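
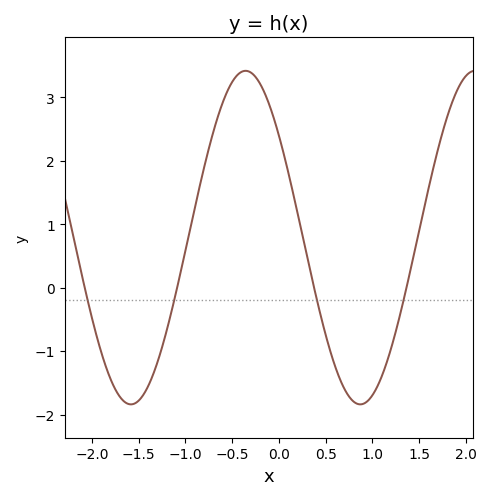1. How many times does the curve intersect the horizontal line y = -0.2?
4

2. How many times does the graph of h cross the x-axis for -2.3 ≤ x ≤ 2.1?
4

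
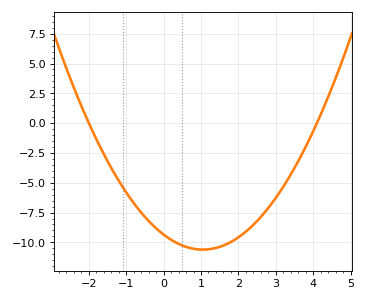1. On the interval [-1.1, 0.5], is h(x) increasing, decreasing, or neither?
decreasing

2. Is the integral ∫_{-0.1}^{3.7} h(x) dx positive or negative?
negative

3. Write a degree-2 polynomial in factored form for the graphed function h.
y = 1.14(x + 2)(x - 4.1)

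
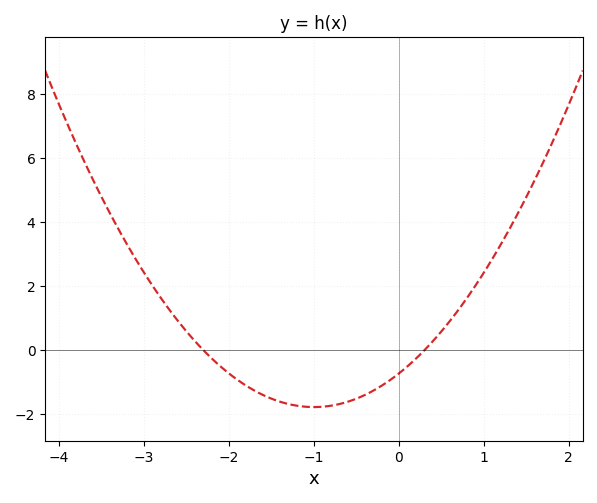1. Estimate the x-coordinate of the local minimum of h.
-1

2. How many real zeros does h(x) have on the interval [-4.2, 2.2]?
2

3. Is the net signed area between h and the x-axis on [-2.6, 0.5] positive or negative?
negative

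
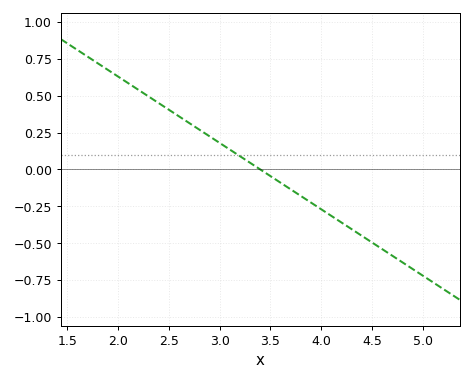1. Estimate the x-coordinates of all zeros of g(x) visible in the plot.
3.4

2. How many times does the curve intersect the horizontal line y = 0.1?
1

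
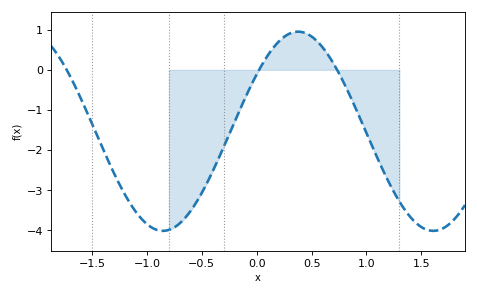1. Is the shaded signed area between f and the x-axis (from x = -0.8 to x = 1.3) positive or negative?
negative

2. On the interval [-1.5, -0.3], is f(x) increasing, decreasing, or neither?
neither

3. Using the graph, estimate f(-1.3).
-2.58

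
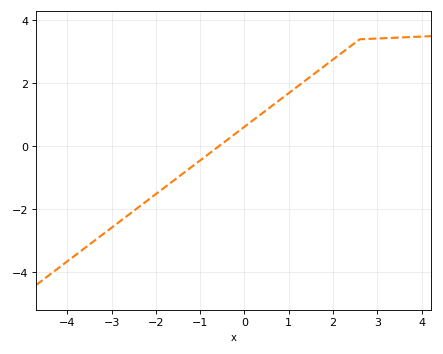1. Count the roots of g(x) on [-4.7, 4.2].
1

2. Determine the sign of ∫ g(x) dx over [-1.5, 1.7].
positive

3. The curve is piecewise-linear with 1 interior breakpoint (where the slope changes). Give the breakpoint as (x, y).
(2.6, 3.4)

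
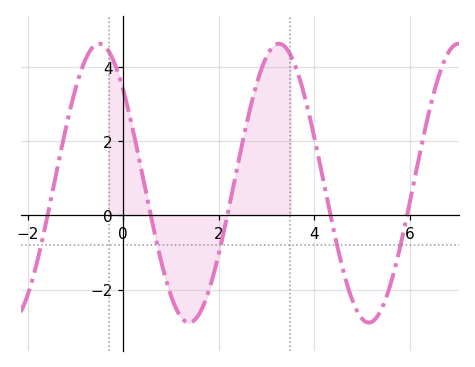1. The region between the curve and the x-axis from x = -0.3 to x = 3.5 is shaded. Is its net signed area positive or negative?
positive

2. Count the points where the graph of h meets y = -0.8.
5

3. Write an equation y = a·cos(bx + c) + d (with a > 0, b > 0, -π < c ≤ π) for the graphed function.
y = 3.76cos(1.7x + 0.84) + 0.87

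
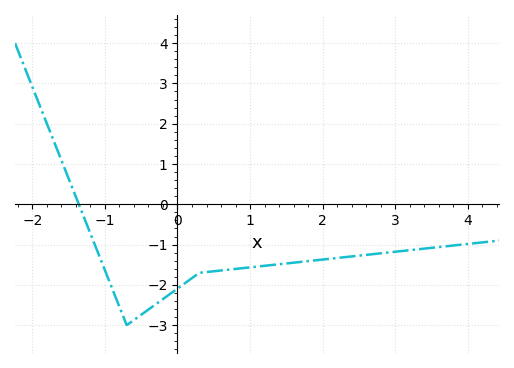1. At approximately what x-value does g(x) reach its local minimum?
-0.698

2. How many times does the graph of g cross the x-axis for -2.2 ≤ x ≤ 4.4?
1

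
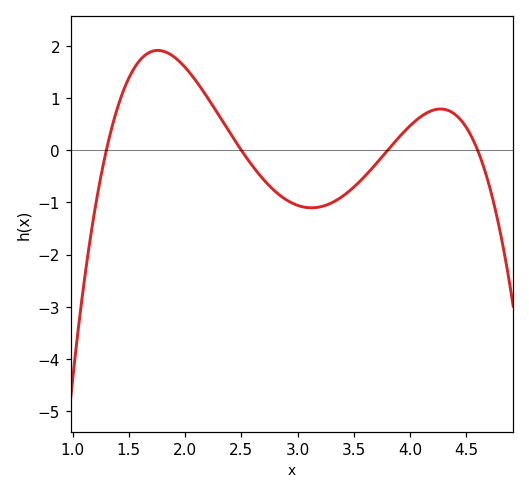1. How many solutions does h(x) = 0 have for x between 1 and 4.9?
4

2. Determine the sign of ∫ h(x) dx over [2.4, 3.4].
negative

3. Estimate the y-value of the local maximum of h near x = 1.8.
1.9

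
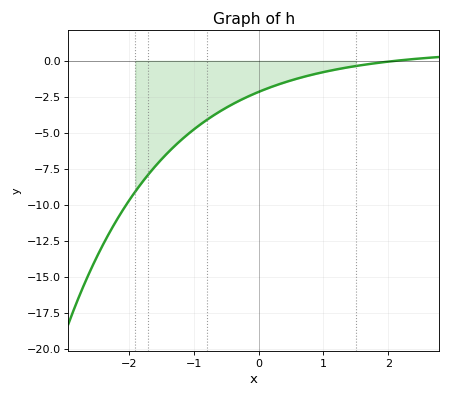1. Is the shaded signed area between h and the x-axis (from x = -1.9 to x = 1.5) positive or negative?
negative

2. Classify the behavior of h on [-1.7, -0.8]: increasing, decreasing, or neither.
increasing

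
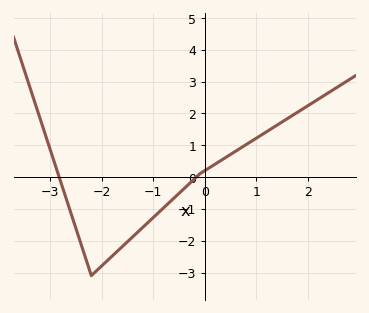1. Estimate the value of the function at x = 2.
2.25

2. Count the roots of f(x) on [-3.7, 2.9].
2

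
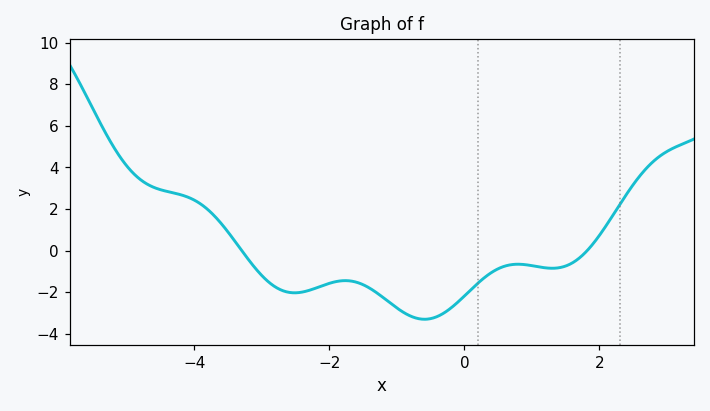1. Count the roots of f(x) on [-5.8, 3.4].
2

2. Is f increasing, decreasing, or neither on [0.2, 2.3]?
neither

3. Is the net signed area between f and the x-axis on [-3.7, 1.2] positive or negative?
negative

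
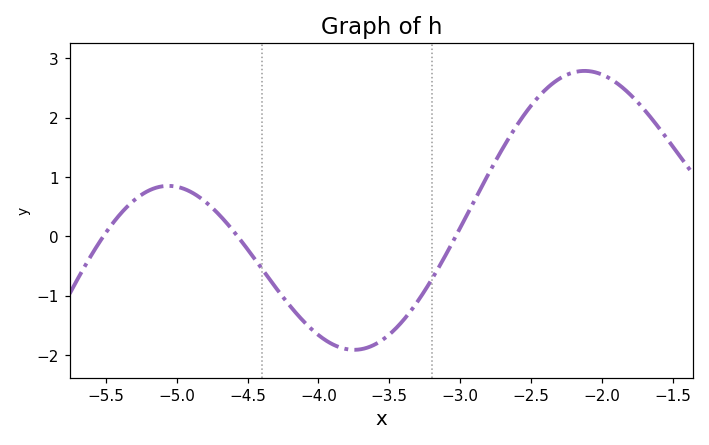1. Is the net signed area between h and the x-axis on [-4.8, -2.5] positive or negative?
negative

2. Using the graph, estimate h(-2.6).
1.9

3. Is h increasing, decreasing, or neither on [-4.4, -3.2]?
neither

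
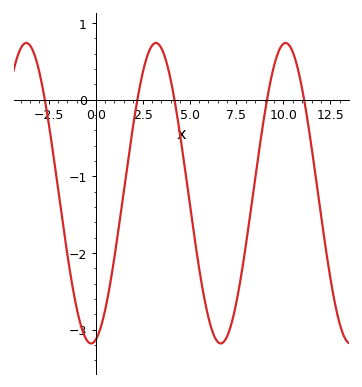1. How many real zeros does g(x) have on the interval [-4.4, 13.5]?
5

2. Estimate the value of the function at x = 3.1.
0.7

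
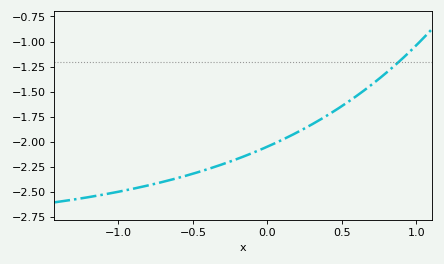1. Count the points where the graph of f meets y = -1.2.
1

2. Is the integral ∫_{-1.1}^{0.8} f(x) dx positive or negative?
negative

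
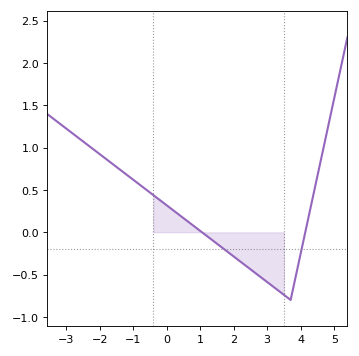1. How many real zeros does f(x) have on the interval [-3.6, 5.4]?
2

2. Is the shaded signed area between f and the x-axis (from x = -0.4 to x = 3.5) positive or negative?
negative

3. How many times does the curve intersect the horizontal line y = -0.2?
2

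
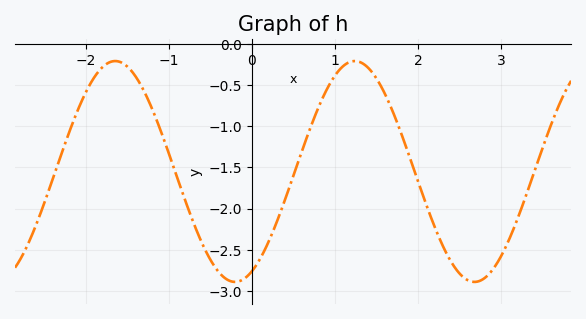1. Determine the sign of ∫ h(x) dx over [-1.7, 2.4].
negative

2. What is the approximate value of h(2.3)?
-2.46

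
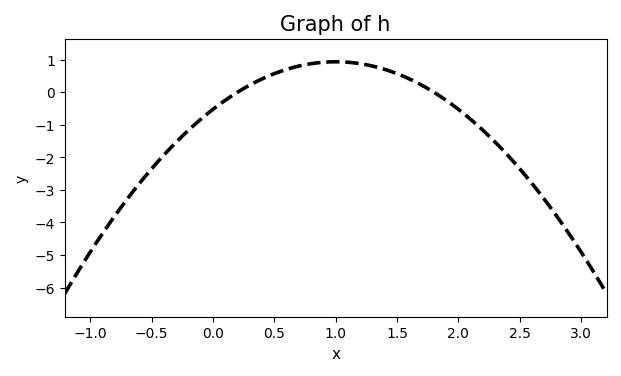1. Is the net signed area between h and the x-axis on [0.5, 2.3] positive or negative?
positive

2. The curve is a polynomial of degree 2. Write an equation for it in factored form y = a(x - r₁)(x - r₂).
y = -1.46(x - 0.2)(x - 1.8)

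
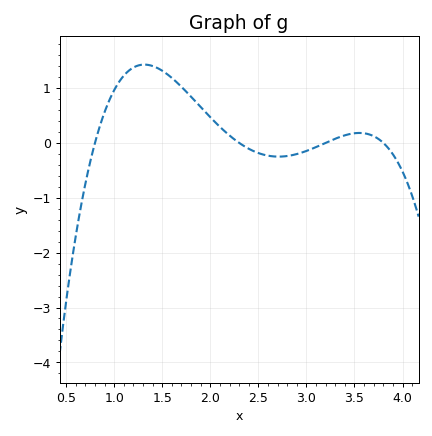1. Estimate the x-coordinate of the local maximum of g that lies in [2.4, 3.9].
3.55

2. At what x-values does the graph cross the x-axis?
0.8, 2.3, 3.2, 3.8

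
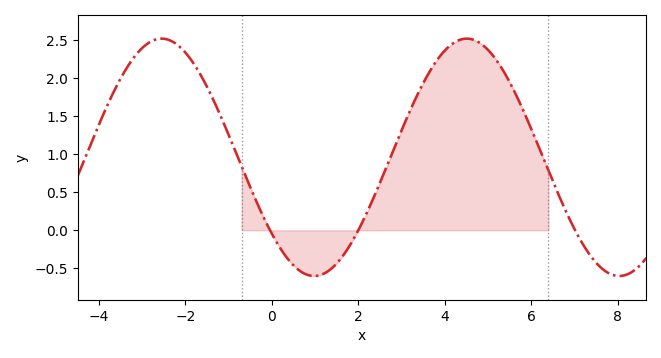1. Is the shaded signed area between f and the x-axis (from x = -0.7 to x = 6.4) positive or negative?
positive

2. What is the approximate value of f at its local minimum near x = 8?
-0.6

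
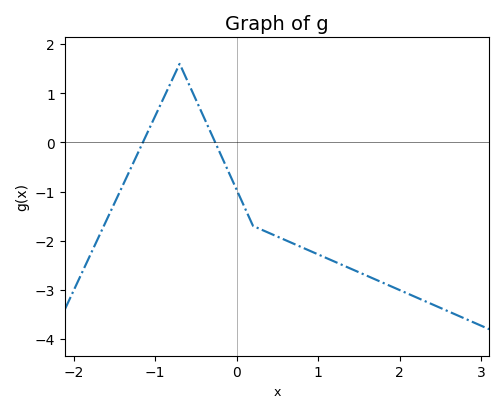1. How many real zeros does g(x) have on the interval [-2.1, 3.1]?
2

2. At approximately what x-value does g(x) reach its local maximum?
-0.701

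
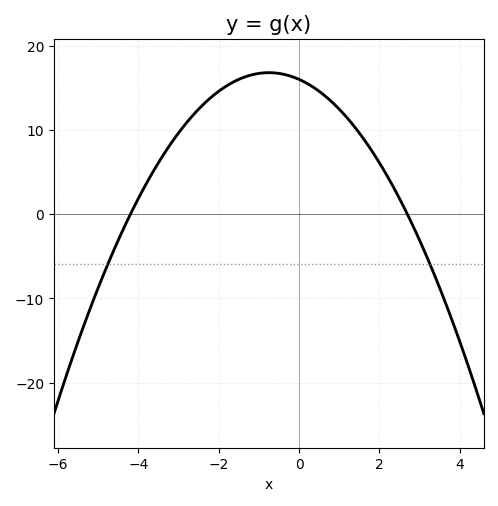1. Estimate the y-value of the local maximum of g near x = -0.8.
17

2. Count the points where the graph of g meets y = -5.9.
2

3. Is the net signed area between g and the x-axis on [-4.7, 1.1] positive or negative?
positive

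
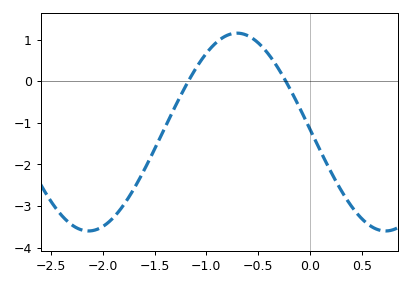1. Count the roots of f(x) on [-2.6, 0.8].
2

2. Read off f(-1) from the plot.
0.676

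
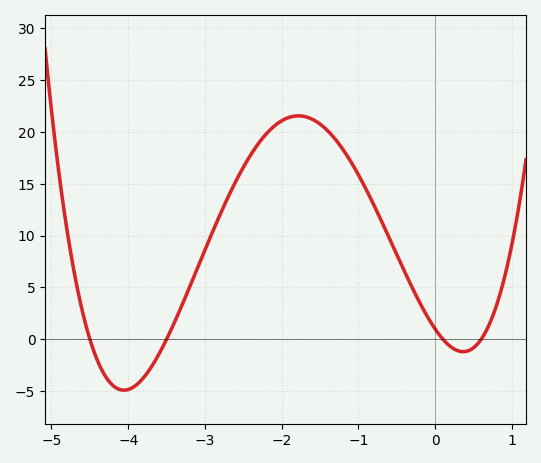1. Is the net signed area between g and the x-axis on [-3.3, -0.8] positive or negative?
positive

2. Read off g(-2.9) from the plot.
10.5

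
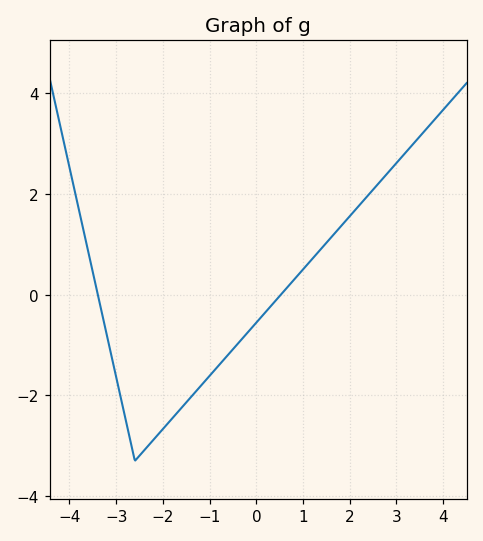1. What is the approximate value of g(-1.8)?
-2.46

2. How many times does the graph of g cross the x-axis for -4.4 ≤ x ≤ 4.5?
2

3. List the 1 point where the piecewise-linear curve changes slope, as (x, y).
(-2.6, -3.3)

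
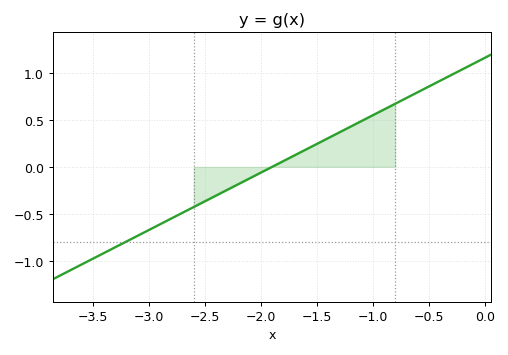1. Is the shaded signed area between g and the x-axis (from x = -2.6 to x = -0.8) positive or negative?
positive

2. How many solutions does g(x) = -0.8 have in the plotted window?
1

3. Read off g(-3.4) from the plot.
-0.9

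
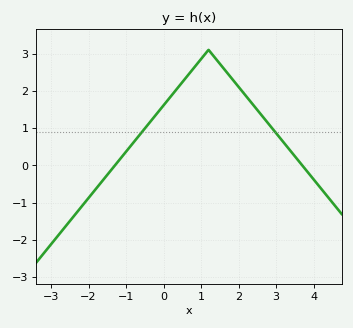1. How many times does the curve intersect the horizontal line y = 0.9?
2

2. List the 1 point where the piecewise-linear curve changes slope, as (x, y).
(1.2, 3.1)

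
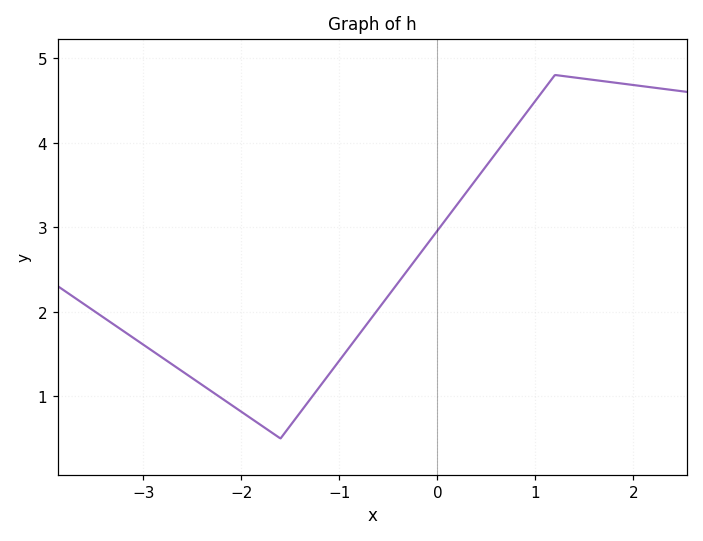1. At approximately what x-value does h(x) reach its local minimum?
-1.6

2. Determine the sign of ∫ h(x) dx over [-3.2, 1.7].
positive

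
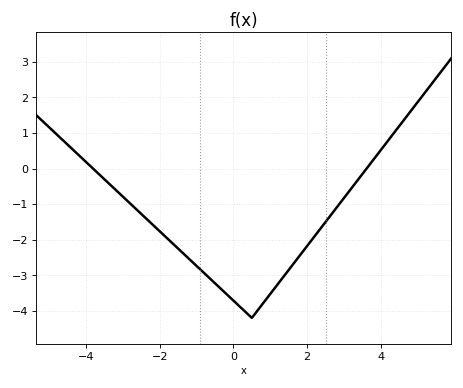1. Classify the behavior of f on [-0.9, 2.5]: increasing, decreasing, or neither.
neither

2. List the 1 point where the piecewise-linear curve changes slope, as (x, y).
(0.5, -4.2)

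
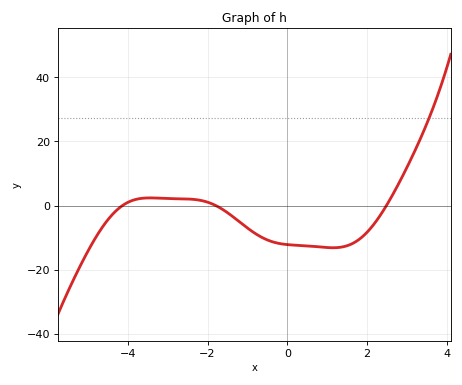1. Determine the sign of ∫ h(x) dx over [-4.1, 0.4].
negative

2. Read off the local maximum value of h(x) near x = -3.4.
2.38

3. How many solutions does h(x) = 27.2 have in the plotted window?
1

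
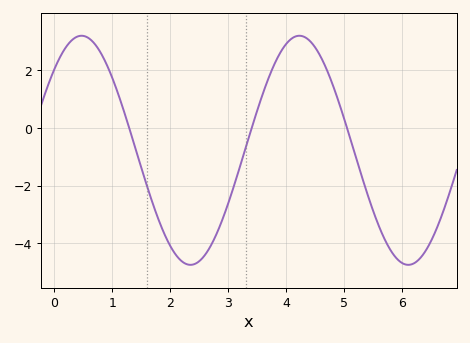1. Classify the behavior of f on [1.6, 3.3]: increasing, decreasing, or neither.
neither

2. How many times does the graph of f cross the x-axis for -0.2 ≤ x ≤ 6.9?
3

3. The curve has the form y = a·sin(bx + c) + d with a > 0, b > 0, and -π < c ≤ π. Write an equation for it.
y = 3.97sin(1.67x + 0.79) - 0.77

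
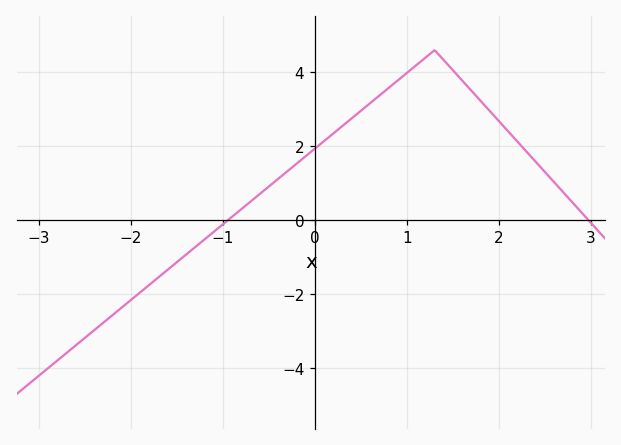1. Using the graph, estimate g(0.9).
3.8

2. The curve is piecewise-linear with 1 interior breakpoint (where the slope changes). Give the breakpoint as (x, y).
(1.3, 4.6)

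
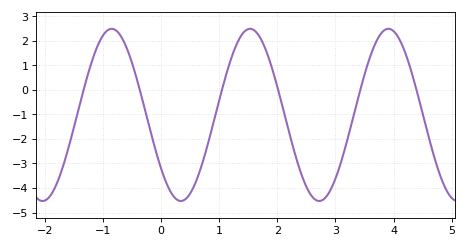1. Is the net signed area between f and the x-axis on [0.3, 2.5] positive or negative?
negative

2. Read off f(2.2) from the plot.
-1.7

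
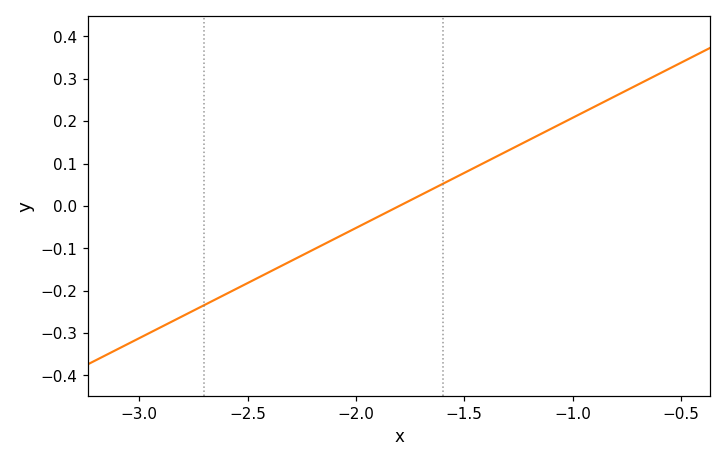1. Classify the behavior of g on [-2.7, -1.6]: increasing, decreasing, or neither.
increasing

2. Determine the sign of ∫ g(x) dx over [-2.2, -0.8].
positive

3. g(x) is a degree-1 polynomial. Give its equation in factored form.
y = 0.26(x + 1.8)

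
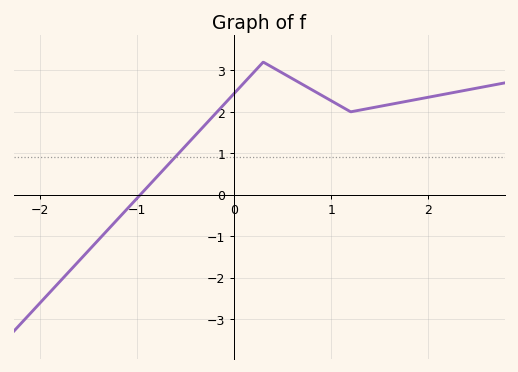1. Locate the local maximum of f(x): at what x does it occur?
0.301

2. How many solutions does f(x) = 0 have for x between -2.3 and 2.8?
1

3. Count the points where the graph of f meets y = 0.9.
1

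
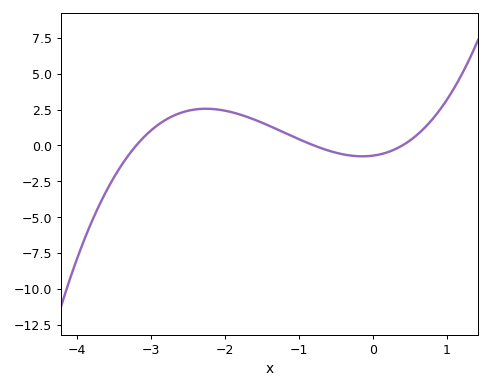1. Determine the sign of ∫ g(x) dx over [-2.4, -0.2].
positive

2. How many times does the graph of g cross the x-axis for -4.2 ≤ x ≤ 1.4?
3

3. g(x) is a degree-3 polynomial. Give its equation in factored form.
y = 0.7(x + 3.2)(x + 0.8)(x - 0.4)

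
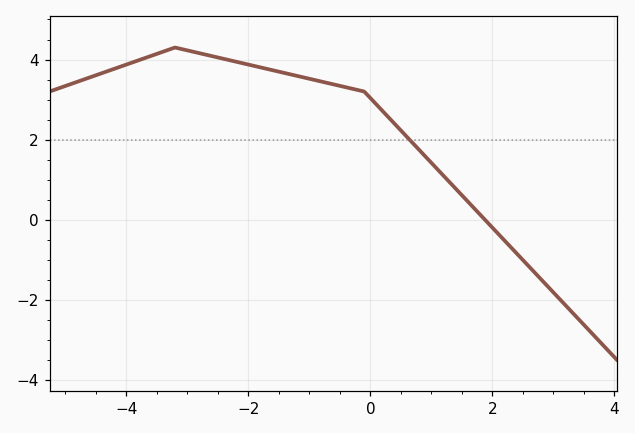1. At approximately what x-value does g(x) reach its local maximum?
-3.2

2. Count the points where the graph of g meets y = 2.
1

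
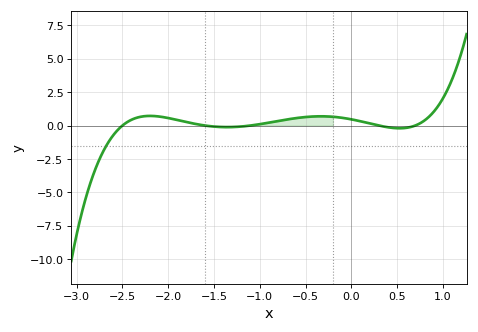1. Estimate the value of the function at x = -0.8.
0.4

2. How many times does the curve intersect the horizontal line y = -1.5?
1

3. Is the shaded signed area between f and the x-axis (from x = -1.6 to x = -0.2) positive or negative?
positive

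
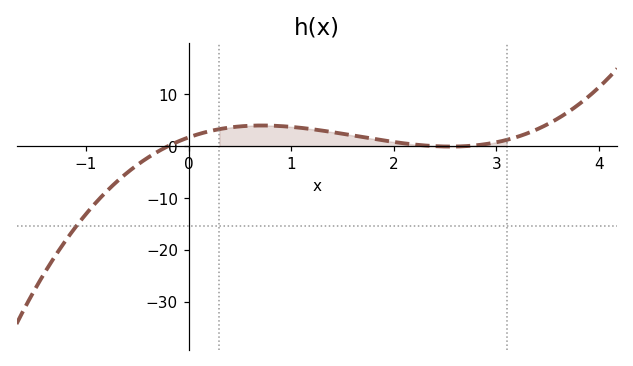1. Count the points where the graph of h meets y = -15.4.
1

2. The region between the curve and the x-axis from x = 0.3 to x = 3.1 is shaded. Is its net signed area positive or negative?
positive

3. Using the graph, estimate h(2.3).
0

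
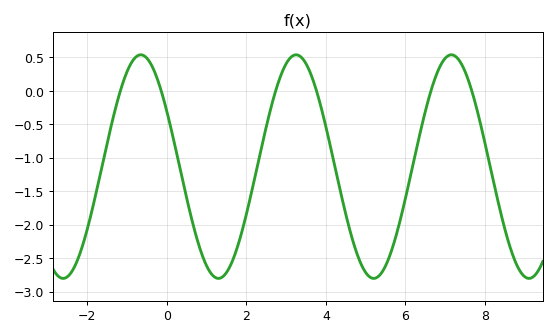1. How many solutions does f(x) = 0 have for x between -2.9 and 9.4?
6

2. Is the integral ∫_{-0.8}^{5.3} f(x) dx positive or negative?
negative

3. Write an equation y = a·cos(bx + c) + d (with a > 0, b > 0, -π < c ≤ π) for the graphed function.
y = 1.67cos(1.6x + 1) - 1.13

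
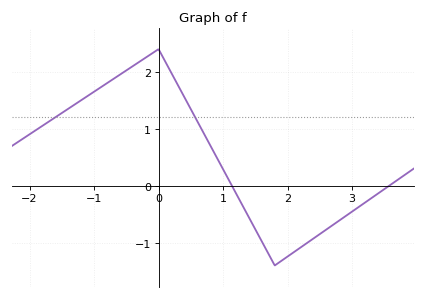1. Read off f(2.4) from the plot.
-0.926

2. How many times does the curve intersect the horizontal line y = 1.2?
2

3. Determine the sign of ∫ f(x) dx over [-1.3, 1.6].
positive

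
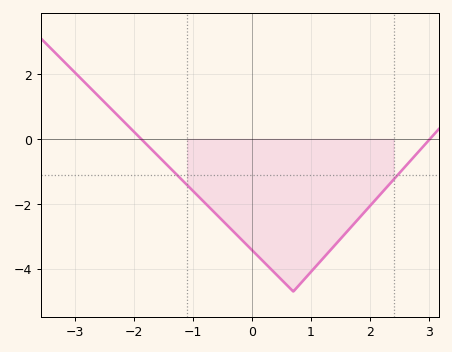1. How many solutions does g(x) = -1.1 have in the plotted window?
2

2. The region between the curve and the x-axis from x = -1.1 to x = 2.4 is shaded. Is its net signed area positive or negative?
negative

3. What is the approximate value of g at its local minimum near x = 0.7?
-4.6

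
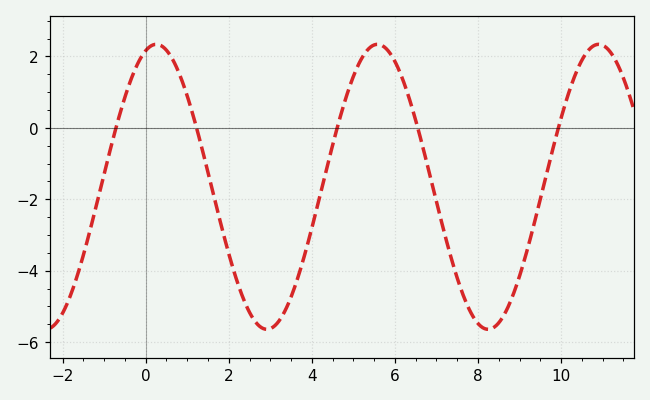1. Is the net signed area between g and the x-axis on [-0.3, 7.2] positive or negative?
negative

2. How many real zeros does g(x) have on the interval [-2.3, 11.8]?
5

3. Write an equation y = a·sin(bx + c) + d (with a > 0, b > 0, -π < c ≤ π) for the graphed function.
y = 3.99sin(1.18x + 1.27) - 1.65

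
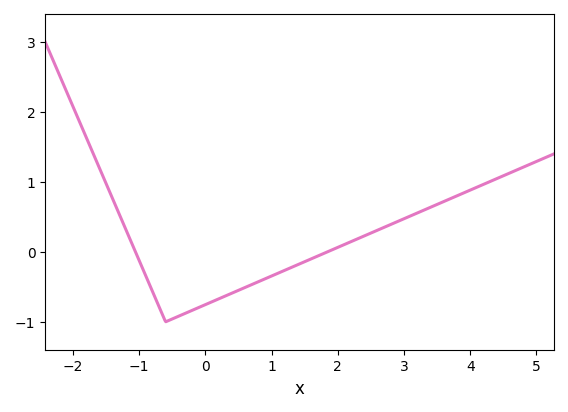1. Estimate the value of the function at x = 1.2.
-0.263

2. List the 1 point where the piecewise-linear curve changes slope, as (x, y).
(-0.6, -1)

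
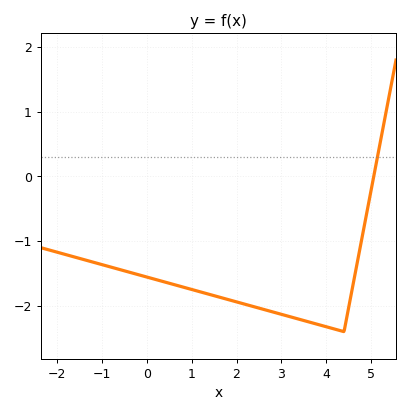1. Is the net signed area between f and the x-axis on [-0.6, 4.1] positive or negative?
negative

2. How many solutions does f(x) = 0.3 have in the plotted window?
1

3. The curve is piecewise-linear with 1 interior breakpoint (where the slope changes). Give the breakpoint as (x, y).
(4.4, -2.4)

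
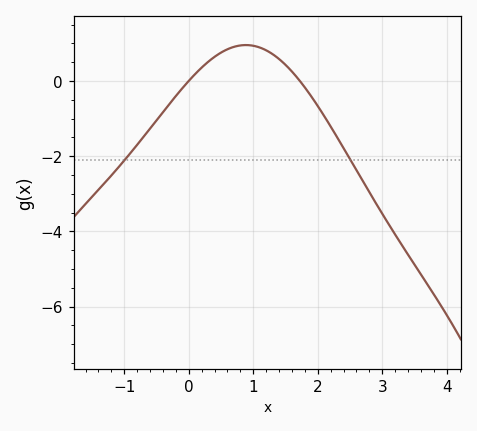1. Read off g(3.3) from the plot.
-4.4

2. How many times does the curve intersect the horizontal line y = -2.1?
2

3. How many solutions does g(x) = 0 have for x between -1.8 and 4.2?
2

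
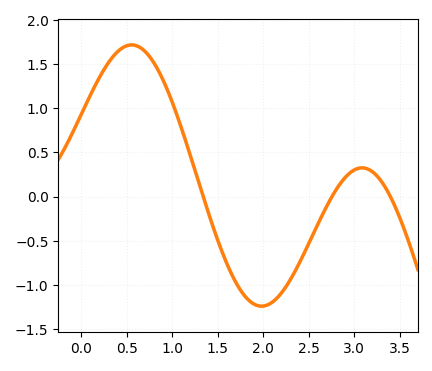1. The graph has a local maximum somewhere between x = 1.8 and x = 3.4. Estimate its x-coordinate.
3.09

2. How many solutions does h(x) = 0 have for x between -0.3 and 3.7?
3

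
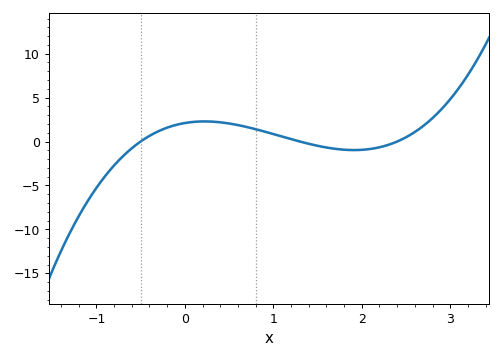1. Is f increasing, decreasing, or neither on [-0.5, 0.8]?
neither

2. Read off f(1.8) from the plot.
-0.931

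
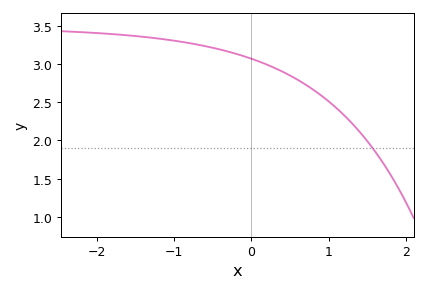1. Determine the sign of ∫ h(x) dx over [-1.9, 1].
positive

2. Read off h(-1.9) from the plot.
3.4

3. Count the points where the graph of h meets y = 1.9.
1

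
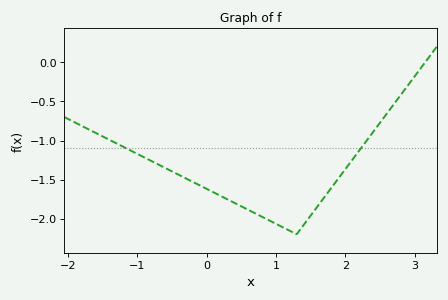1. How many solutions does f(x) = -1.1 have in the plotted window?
2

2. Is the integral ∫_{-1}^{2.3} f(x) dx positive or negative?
negative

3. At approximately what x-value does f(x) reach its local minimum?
1.3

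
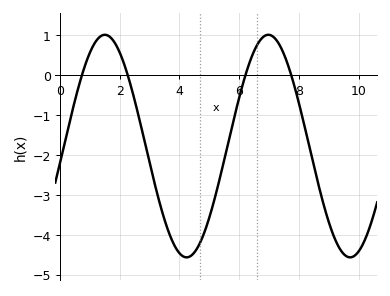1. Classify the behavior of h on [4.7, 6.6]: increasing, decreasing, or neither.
increasing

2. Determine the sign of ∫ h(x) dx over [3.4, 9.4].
negative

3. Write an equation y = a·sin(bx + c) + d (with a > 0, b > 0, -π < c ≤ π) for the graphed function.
y = 2.79sin(1.15x - 0.162) - 1.78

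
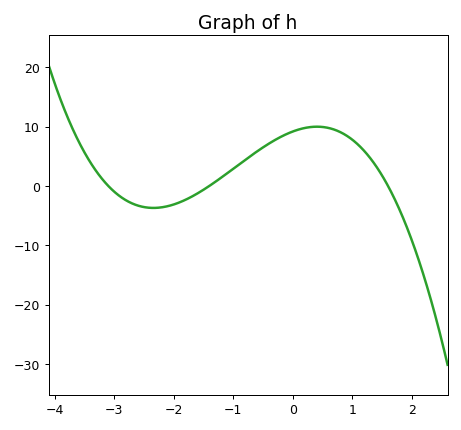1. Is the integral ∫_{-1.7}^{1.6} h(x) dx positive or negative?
positive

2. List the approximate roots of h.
-3.1, -1.4, 1.6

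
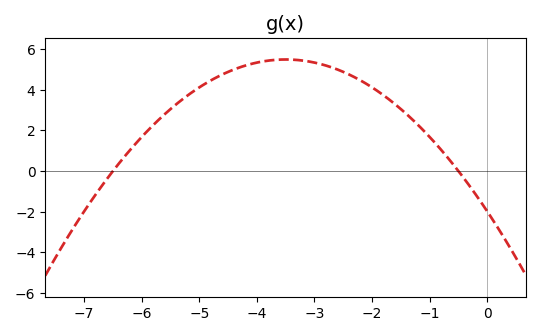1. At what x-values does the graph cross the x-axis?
-6.4, -0.4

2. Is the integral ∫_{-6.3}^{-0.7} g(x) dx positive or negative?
positive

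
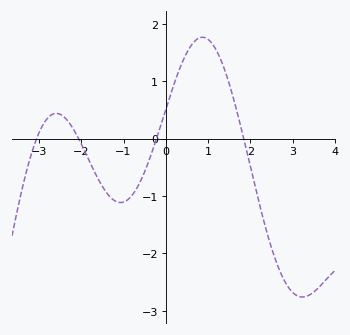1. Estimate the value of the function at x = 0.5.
1.5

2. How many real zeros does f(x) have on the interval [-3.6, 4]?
4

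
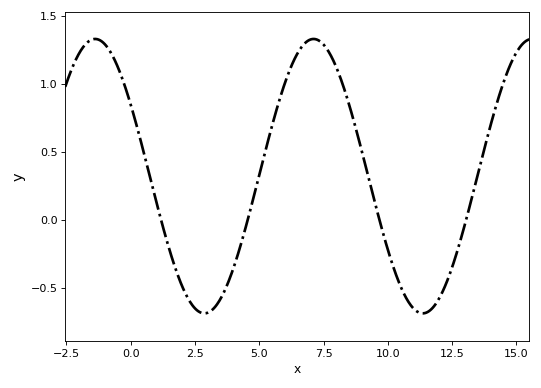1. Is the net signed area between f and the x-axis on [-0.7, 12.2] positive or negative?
positive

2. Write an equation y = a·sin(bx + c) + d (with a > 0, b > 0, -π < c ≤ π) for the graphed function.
y = 1.01sin(0.74x + 2.59) + 0.32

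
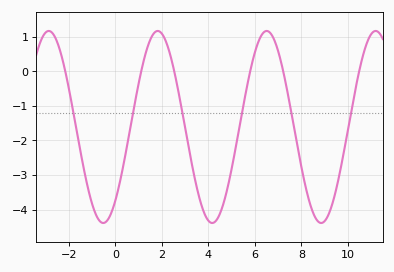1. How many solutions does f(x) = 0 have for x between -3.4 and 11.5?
6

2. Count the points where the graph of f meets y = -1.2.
6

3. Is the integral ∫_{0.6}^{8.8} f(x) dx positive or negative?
negative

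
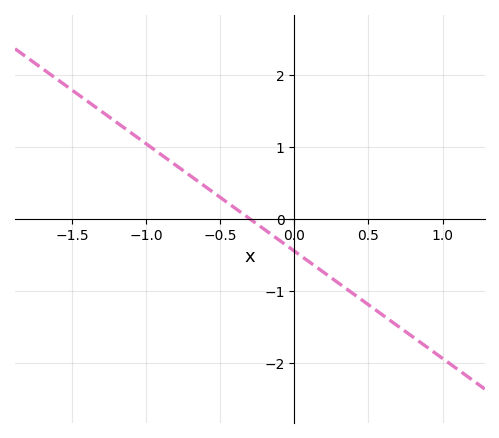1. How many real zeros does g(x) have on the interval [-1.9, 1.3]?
1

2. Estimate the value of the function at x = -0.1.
-0.298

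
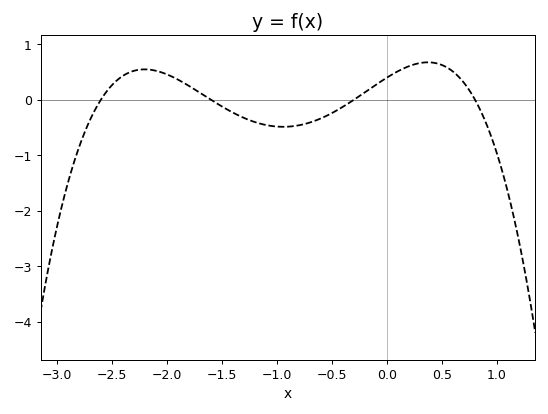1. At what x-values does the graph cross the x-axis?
-2.6, -1.6, -0.3, 0.8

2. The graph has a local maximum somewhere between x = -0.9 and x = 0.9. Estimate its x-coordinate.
0.372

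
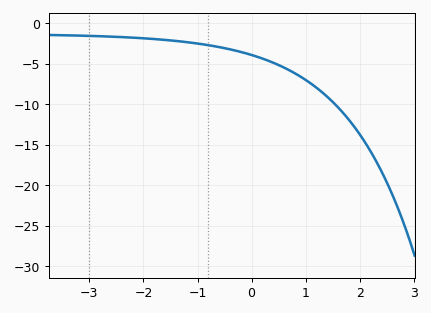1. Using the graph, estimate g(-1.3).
-2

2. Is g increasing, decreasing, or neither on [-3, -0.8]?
decreasing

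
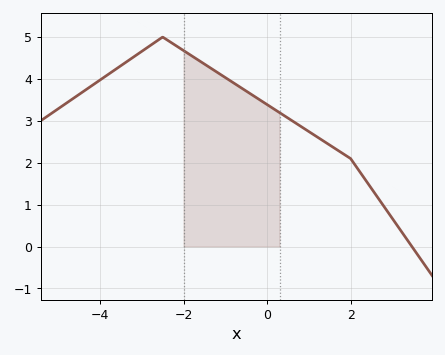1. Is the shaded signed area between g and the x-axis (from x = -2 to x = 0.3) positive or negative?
positive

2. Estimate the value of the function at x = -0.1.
3.45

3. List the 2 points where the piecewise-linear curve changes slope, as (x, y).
(-2.5, 5); (2, 2.1)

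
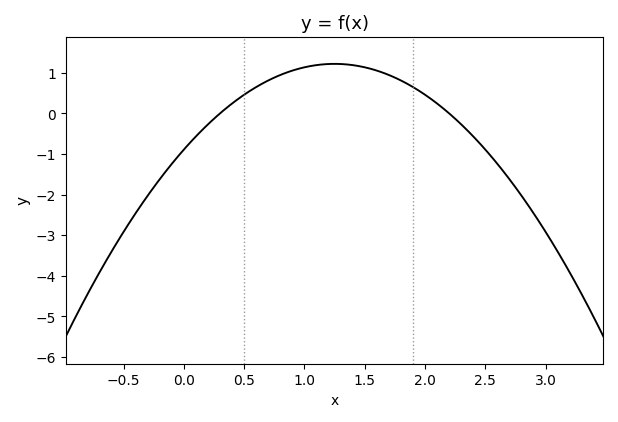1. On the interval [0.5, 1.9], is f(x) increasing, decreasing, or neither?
neither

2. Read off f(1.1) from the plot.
1.2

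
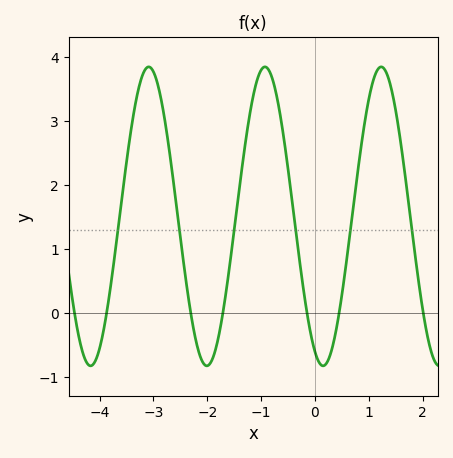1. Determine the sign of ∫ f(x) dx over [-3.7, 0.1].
positive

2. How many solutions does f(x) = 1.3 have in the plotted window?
6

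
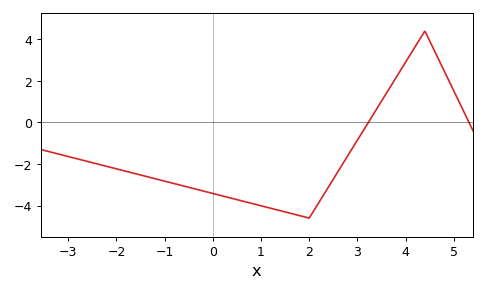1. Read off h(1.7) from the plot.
-4.42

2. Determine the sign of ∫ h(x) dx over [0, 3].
negative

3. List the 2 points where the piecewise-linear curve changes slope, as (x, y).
(2, -4.6); (4.4, 4.4)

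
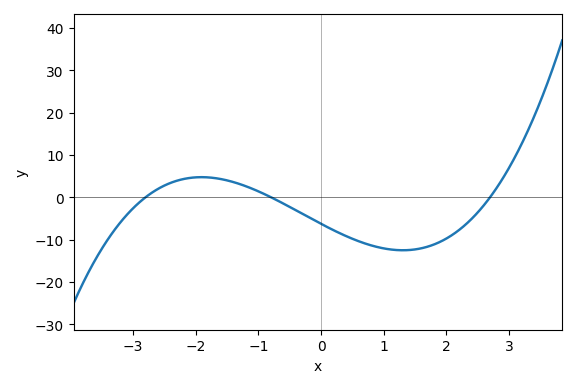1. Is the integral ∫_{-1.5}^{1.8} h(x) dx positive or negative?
negative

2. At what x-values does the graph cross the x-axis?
-2.8, -0.8, 2.8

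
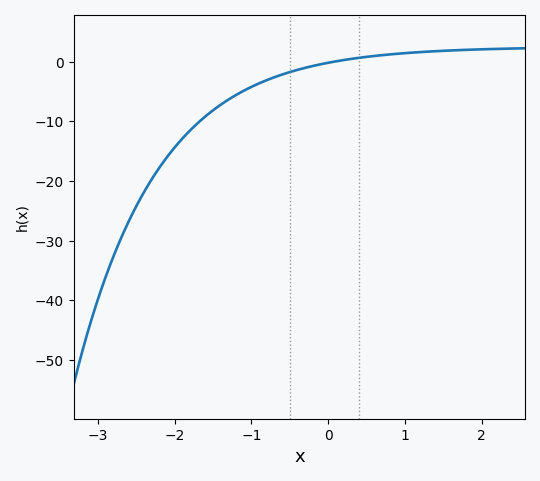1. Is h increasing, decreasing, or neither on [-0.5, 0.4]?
increasing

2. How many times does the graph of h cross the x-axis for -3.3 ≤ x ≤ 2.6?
1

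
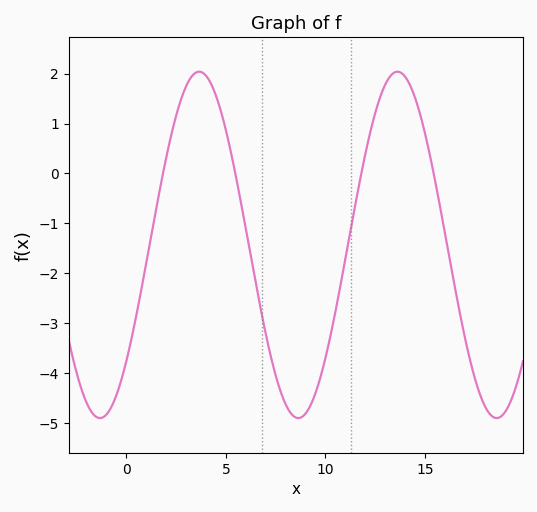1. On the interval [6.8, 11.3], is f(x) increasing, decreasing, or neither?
neither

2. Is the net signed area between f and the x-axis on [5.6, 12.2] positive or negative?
negative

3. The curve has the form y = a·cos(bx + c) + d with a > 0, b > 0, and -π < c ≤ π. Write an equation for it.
y = 3.47cos(0.63x - 2.3) - 1.43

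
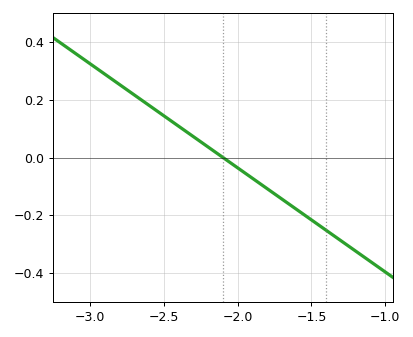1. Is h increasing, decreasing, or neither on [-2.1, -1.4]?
decreasing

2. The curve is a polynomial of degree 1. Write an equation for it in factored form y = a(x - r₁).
y = -0.36(x + 2.1)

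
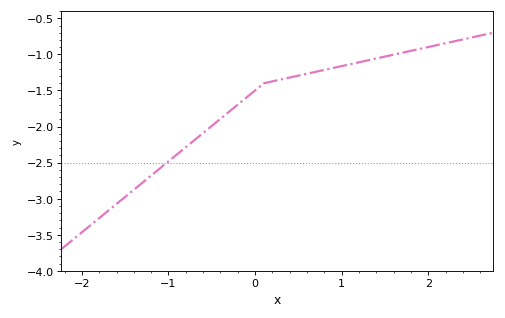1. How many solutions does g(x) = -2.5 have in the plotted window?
1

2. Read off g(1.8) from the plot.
-0.95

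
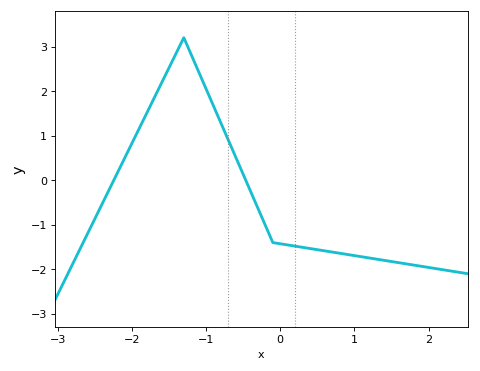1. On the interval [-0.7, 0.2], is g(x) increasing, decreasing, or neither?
decreasing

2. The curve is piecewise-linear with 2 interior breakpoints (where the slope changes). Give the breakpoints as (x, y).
(-1.3, 3.2); (-0.1, -1.4)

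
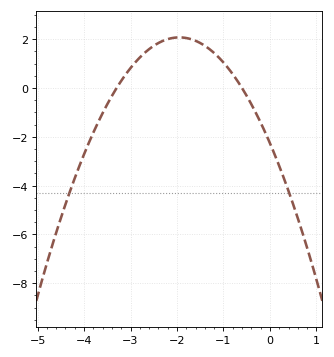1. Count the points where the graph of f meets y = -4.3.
2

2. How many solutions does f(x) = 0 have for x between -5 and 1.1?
2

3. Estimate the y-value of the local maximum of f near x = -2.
2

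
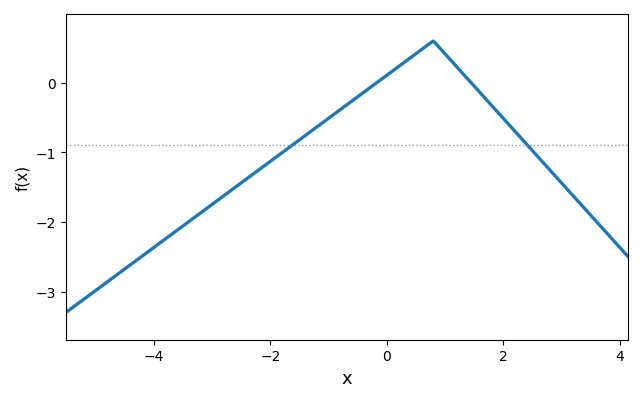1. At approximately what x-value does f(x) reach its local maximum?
0.8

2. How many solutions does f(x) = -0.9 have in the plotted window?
2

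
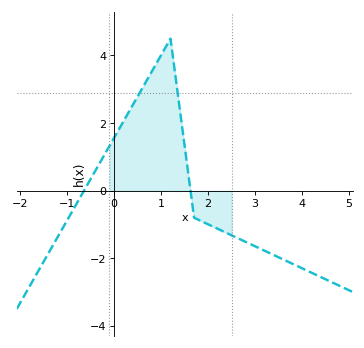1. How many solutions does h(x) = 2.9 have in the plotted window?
2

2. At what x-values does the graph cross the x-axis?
-0.642, 1.62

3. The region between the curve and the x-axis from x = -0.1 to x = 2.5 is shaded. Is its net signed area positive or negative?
positive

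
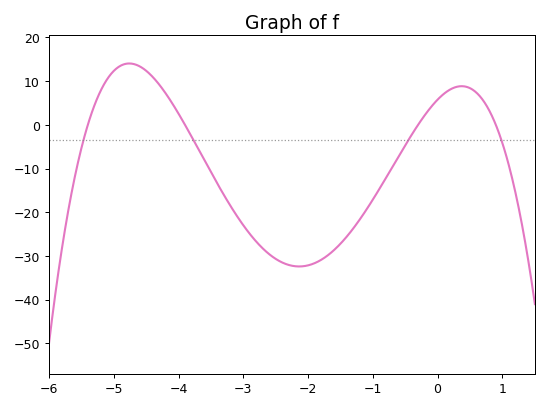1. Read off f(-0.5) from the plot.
-4.71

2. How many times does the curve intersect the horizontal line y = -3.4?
4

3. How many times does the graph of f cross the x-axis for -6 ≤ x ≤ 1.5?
4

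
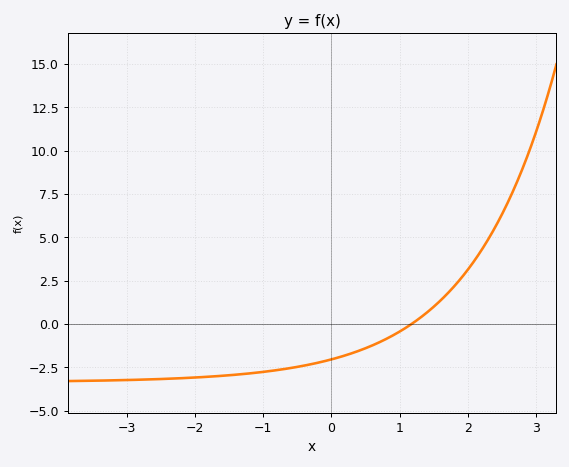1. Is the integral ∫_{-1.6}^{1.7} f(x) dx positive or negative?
negative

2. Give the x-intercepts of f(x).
1.2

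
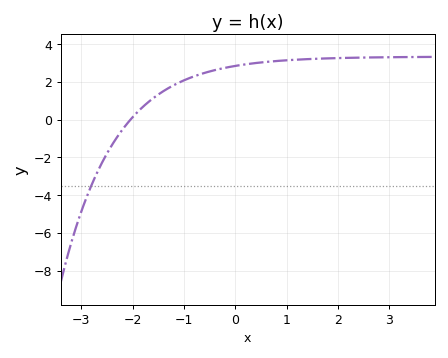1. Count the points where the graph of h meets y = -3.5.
1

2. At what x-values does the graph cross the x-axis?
-2.04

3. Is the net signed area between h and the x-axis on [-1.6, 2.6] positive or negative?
positive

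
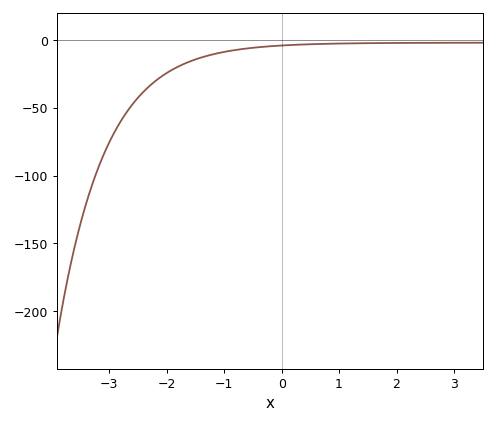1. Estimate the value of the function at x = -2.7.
-55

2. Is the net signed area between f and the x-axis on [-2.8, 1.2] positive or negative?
negative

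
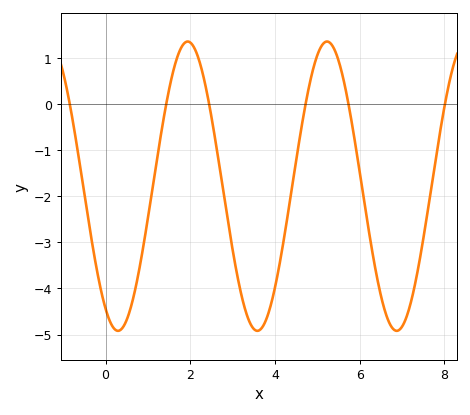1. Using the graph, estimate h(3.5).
-4.88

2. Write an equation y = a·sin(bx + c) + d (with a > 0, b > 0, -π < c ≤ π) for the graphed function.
y = 3.14sin(1.91x - 2.13) - 1.78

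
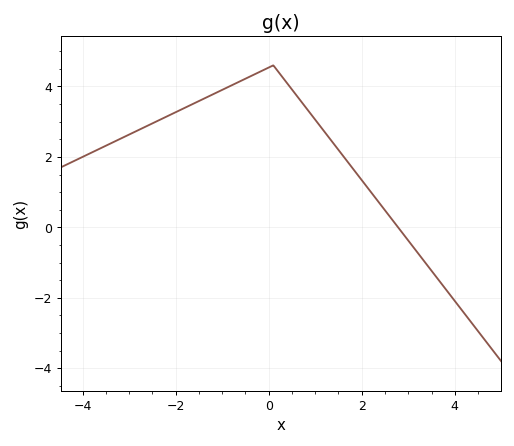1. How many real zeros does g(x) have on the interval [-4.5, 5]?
1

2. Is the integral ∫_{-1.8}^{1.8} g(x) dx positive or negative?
positive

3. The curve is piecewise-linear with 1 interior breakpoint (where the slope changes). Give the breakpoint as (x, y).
(0.1, 4.6)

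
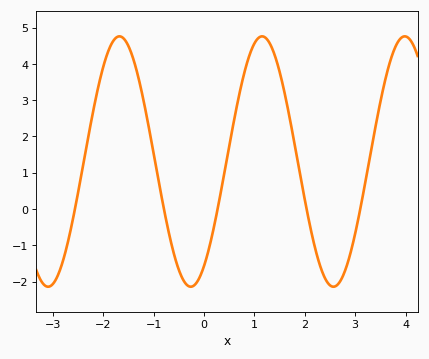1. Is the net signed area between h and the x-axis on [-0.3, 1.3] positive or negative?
positive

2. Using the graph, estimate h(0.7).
3.15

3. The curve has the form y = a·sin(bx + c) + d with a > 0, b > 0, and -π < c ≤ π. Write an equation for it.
y = 3.45sin(2.22x - 0.99) + 1.31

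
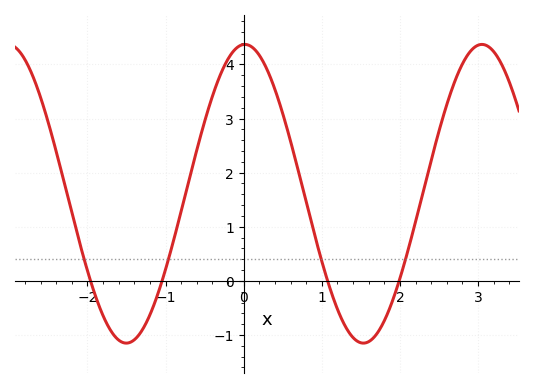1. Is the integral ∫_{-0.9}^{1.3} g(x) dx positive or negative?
positive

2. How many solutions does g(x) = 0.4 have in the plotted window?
4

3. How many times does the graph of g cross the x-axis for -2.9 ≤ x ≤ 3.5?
4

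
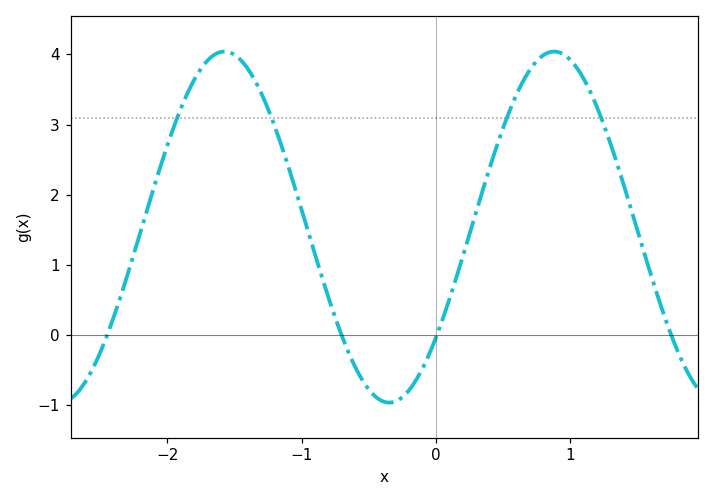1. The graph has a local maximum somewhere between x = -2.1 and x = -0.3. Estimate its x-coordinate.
-1.58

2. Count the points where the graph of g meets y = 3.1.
4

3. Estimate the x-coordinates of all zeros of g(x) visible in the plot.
-2.45, -0.703, 0.006, 1.75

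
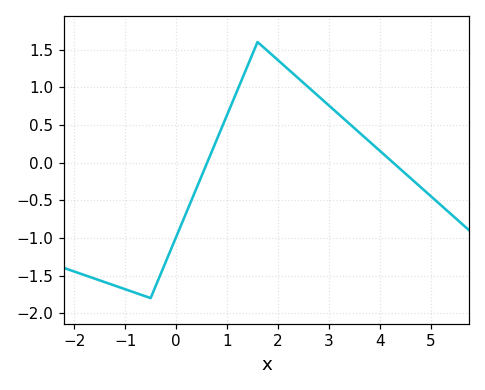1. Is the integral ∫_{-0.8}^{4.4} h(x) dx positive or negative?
positive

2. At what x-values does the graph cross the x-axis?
0.612, 4.26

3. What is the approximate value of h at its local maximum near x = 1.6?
1.6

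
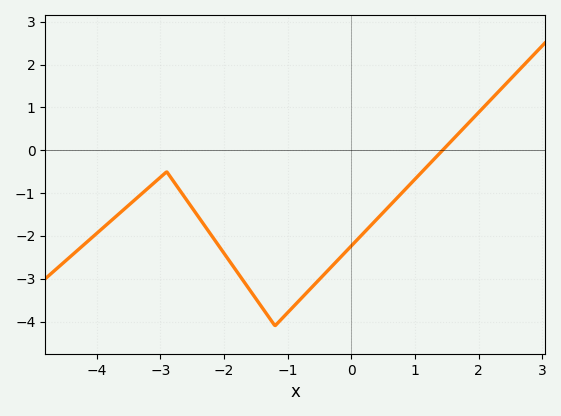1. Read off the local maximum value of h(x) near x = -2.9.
-0.5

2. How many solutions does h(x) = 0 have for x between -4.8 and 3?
1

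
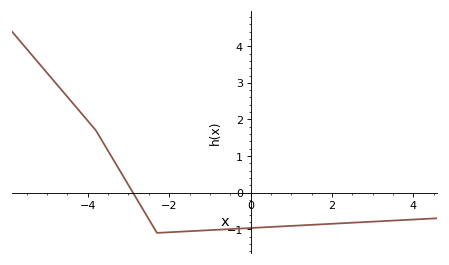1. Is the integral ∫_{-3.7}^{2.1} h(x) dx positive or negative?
negative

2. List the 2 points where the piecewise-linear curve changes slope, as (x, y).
(-3.8, 1.7); (-2.3, -1.1)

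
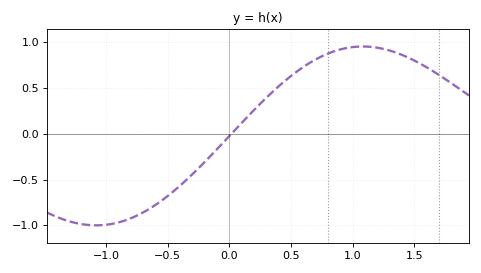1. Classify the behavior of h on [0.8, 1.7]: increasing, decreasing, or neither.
neither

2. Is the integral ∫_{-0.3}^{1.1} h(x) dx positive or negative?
positive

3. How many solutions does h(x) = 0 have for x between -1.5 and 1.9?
1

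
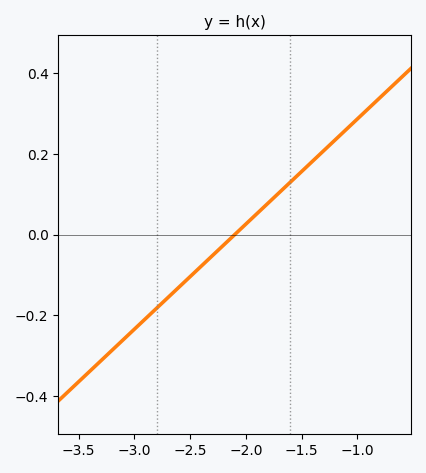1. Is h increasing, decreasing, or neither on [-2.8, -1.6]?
increasing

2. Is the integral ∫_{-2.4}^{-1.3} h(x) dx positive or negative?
positive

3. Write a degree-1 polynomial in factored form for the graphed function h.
y = 0.26(x + 2.1)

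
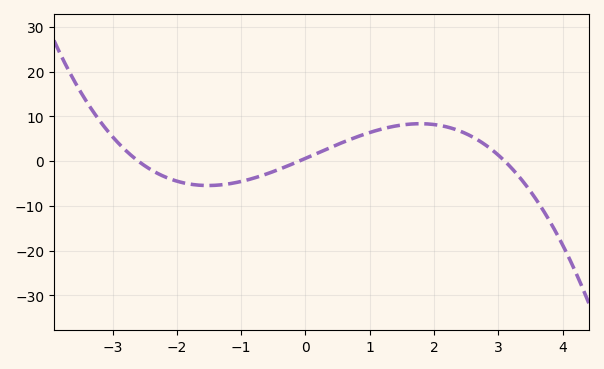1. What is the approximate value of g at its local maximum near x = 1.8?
8.37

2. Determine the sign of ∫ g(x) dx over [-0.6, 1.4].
positive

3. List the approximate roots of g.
-2.6, -0.1, 3.1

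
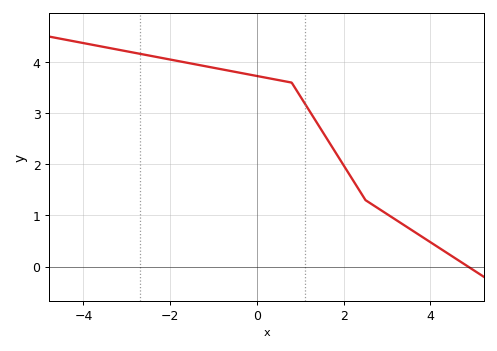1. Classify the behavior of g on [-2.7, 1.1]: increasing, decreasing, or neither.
decreasing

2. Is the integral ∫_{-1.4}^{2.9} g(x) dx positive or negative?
positive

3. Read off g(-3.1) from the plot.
4.23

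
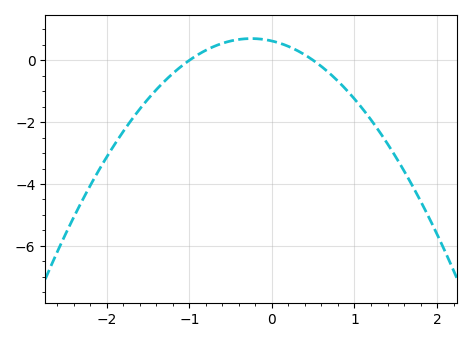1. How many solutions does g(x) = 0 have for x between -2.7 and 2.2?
2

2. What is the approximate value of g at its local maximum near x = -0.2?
0.8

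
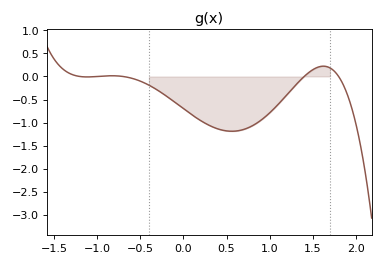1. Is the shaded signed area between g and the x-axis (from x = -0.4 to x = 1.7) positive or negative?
negative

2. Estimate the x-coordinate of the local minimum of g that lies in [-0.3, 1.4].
0.562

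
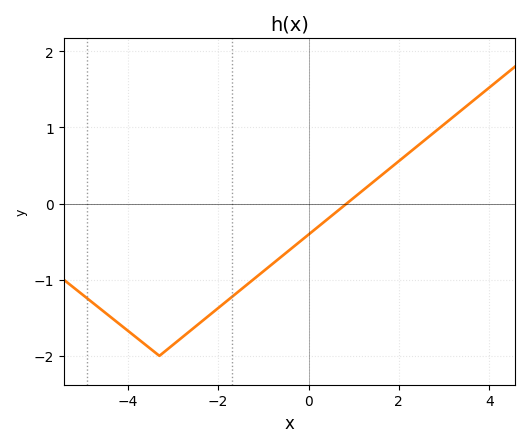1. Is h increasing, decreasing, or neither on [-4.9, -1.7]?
neither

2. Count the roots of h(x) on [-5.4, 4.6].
1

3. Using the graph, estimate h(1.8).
0.461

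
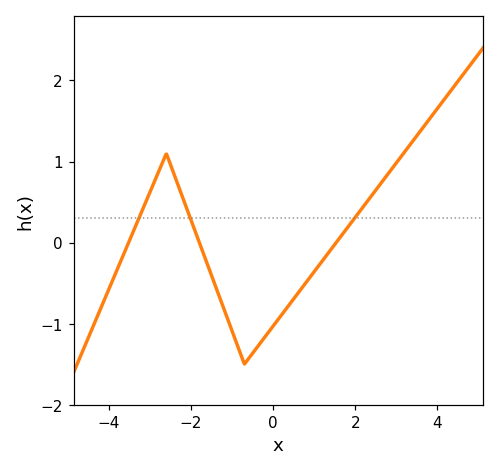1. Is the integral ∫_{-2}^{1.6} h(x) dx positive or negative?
negative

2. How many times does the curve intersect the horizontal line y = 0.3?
3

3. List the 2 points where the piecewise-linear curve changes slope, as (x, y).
(-2.6, 1.1); (-0.7, -1.5)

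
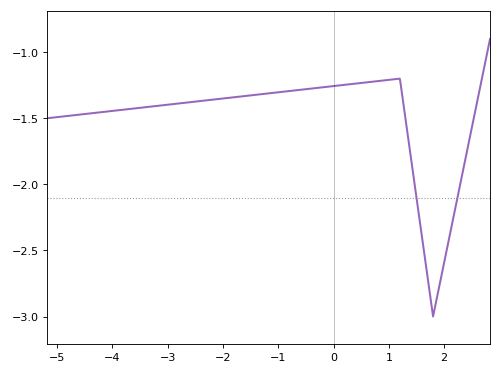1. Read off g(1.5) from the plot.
-2.1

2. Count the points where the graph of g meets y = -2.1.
2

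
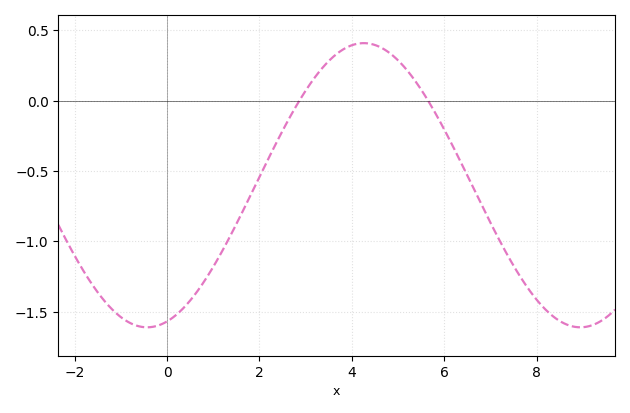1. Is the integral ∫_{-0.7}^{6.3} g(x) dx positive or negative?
negative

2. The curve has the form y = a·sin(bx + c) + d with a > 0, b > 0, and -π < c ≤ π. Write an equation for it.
y = 1.01sin(0.67x - 1.28) - 0.6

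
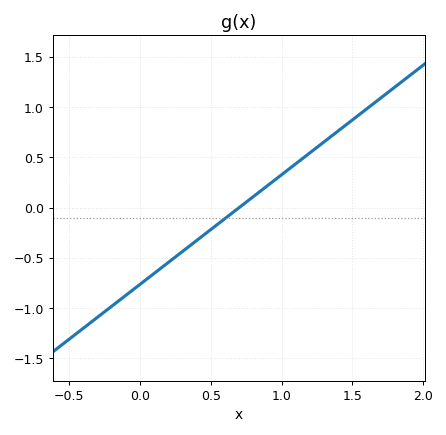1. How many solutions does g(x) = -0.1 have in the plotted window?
1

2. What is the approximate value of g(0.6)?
-0.109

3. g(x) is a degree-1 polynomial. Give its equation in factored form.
y = 1.09(x - 0.7)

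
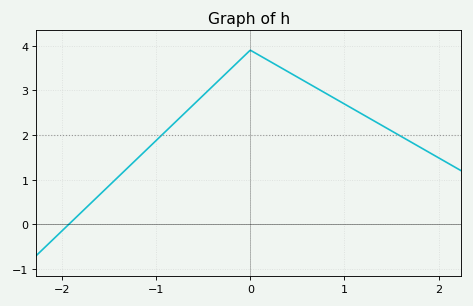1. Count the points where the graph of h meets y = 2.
2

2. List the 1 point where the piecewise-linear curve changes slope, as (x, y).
(0, 3.9)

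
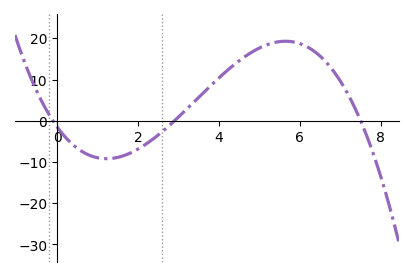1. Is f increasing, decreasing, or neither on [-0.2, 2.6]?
neither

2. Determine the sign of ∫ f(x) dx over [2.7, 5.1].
positive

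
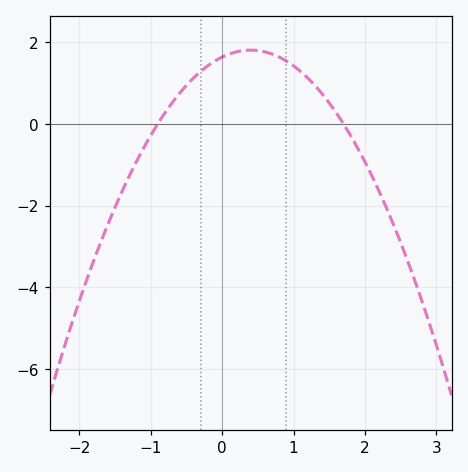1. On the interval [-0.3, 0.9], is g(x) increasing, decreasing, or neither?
neither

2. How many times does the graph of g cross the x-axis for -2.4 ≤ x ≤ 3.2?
2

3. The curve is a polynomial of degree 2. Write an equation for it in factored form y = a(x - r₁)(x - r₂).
y = -1.07(x + 0.9)(x - 1.7)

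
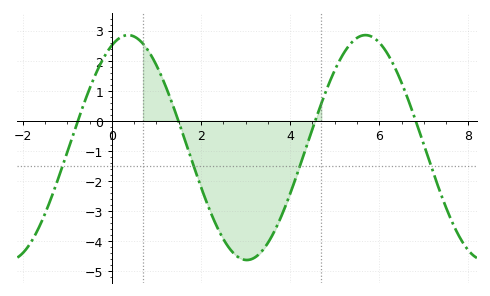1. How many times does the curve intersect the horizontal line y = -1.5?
4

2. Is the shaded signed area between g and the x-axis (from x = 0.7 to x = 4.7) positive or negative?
negative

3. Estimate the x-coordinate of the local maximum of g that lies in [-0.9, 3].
0.365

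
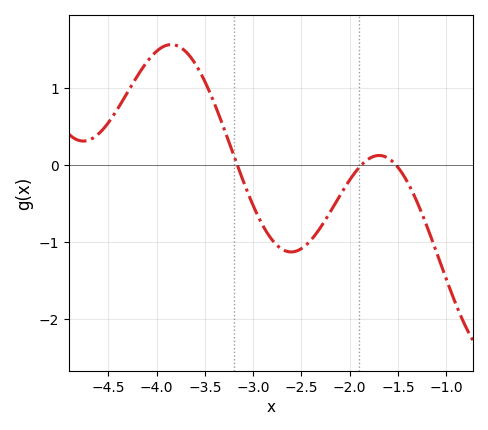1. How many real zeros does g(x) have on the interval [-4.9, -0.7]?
3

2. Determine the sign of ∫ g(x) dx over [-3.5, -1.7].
negative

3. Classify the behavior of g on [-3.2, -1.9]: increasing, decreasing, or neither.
neither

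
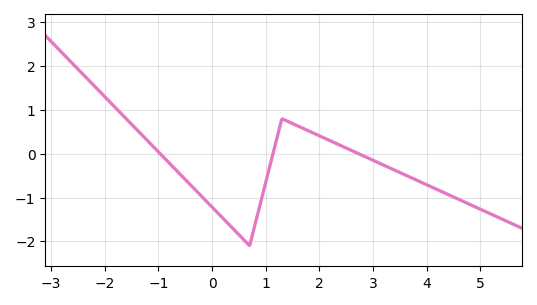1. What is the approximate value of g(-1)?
0.042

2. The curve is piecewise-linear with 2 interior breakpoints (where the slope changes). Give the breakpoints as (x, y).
(0.7, -2.1); (1.3, 0.8)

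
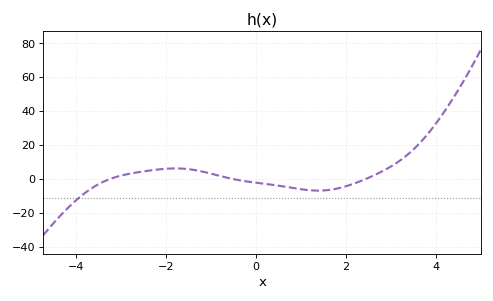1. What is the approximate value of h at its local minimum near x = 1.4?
-6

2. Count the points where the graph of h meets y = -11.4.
1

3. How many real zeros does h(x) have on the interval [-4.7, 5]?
3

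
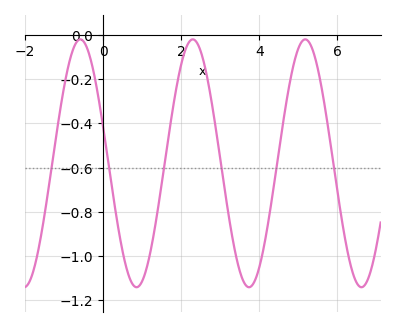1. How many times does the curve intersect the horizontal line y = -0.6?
6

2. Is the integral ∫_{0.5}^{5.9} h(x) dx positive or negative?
negative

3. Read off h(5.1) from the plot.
-0.02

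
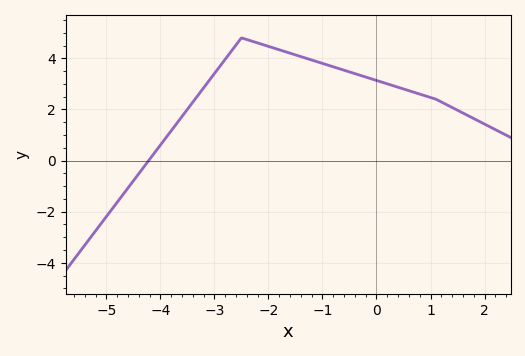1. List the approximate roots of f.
-4.2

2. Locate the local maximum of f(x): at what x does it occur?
-2.4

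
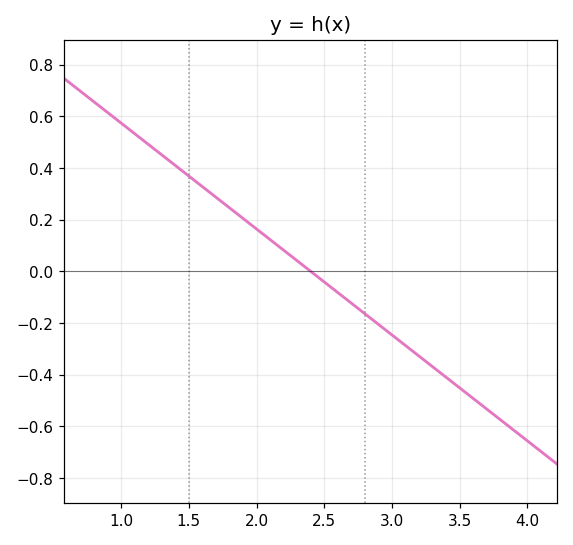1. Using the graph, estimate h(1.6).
0.328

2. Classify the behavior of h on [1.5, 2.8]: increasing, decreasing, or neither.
decreasing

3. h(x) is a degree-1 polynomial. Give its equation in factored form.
y = -0.41(x - 2.4)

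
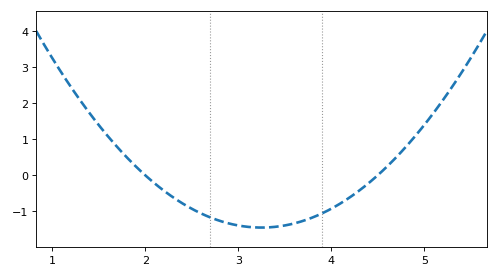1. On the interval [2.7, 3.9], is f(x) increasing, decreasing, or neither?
neither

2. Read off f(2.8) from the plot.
-1.26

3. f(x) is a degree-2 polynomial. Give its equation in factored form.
y = 0.93(x - 2)(x - 4.5)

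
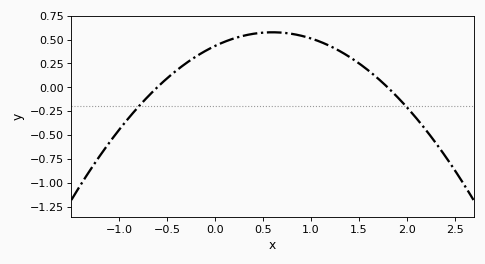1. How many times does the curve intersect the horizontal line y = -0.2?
2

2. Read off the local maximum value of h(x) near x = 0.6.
0.576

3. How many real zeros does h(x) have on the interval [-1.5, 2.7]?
2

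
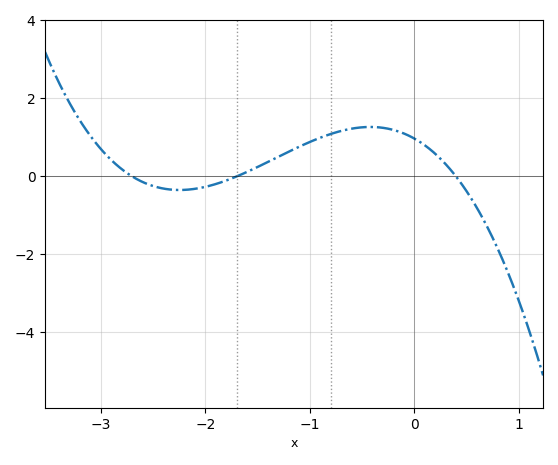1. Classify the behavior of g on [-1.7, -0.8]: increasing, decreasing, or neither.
increasing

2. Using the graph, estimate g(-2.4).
-0.4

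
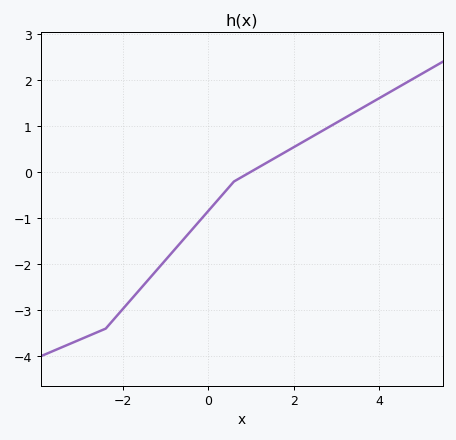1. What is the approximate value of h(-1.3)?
-2.2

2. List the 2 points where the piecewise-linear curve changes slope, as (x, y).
(-2.4, -3.4); (0.6, -0.2)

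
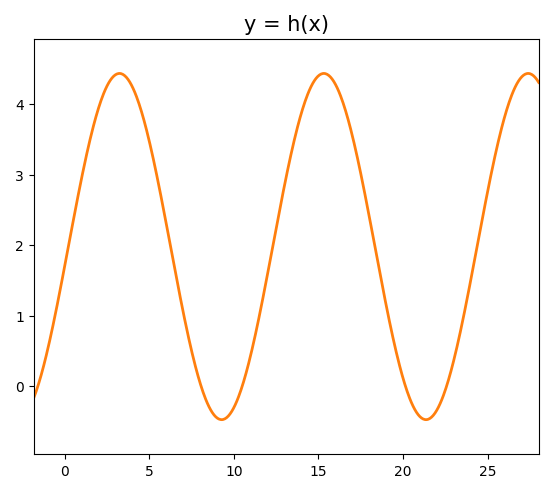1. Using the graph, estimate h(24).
1.5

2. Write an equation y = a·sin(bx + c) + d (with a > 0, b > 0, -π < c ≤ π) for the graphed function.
y = 2.46sin(0.52x - 0.11) + 1.98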